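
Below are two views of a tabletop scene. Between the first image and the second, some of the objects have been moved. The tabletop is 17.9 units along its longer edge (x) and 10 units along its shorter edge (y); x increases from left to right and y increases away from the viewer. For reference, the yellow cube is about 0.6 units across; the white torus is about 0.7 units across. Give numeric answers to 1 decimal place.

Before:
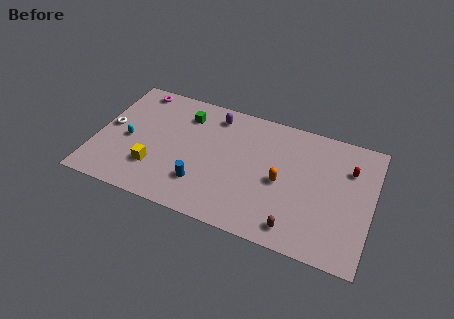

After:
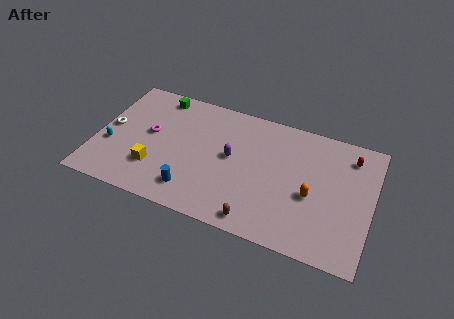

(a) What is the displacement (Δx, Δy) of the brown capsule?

(-2.4, -0.3)

The brown capsule started near (13.3, 1.4) and ended near (10.9, 1.1).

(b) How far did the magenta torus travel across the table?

3.6

From (2.1, 8.9) to (3.4, 5.5), the magenta torus covered √(1.3² + 3.4²) ≈ 3.6 units.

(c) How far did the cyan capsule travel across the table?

1.4

From (2.1, 4.5) to (1.0, 3.7), the cyan capsule covered √(1.1² + 0.8²) ≈ 1.4 units.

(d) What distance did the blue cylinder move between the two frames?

0.9

From (7.1, 2.6) to (6.6, 1.9), the blue cylinder covered √(0.5² + 0.7²) ≈ 0.9 units.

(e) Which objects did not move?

the yellow cube and the white torus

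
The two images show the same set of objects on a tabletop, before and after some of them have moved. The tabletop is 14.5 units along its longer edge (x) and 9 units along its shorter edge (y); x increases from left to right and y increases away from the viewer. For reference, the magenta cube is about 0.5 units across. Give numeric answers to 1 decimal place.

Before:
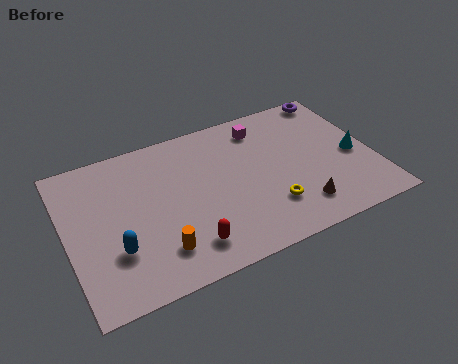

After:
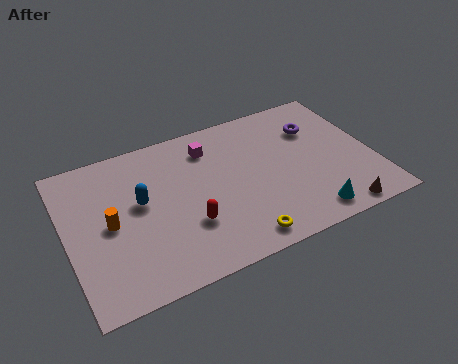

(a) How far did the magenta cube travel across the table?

2.6

The magenta cube moved from about (9.6, 7.4) to (7.0, 7.1), a distance of √(2.6² + 0.3²) ≈ 2.6.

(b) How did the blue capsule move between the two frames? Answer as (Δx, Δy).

(1.4, 2.3)

The blue capsule started near (2.1, 2.8) and ended near (3.5, 5.1).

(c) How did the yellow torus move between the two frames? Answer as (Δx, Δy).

(-1.6, -1.3)

The yellow torus started near (9.3, 2.4) and ended near (7.7, 1.1).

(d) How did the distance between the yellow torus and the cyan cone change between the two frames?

-1.3

The distance was about 4.6 in the first image and 3.3 in the second, so they moved 1.3 units closer together.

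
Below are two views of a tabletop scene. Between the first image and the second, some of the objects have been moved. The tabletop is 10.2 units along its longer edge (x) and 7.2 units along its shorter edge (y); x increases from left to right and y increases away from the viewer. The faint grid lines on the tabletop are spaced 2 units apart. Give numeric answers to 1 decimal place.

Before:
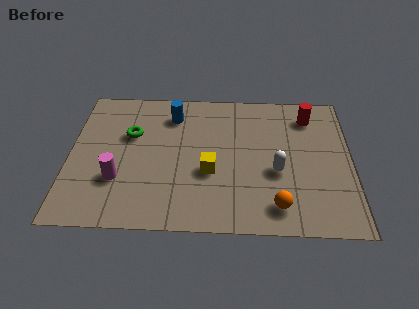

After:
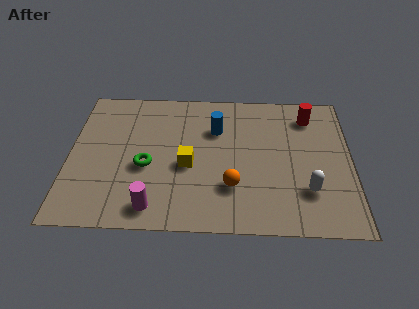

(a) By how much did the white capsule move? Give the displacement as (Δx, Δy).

(1.1, -0.9)

From the two frames, the white capsule sits at roughly (7.5, 2.9) before and (8.6, 2.0) after.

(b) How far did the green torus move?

1.7

The green torus moved from about (2.2, 4.6) to (2.8, 3.0), a distance of √(0.6² + 1.6²) ≈ 1.7.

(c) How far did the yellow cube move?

0.9

The yellow cube moved from about (5.1, 2.8) to (4.3, 3.1), a distance of √(0.8² + 0.3²) ≈ 0.9.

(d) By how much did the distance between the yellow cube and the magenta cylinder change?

-0.9

The distance was about 3.3 in the first image and 2.4 in the second, so they moved 0.9 units closer together.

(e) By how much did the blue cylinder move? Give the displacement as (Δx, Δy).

(1.6, -0.7)

The blue cylinder started near (3.7, 5.7) and ended near (5.3, 5.0).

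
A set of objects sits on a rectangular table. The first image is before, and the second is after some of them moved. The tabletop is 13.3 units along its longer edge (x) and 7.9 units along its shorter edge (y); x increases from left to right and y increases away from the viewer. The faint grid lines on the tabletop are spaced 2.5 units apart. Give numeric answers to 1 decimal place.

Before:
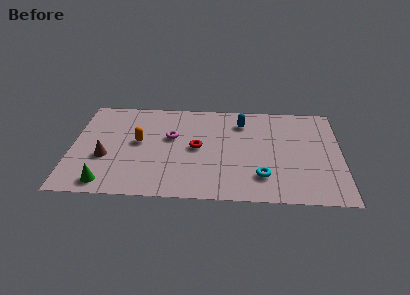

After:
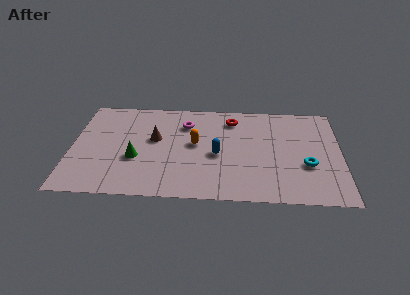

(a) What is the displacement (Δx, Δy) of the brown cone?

(2.4, 1.6)

The brown cone was at about (1.7, 3.0) and moved to about (4.1, 4.6).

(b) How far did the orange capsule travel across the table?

2.8

The orange capsule was near (3.3, 4.3) before and (6.1, 4.3) after, so it travelled √(2.8² + 0.0²) ≈ 2.8 units.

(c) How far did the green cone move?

2.4

The green cone moved from about (1.8, 1.0) to (3.2, 3.0), a distance of √(1.4² + 2.0²) ≈ 2.4.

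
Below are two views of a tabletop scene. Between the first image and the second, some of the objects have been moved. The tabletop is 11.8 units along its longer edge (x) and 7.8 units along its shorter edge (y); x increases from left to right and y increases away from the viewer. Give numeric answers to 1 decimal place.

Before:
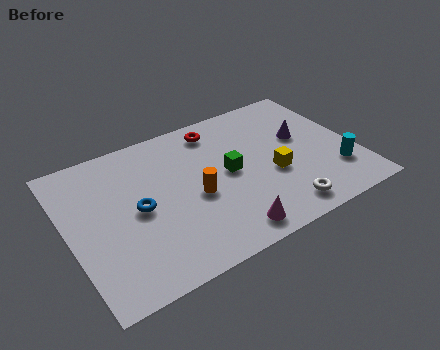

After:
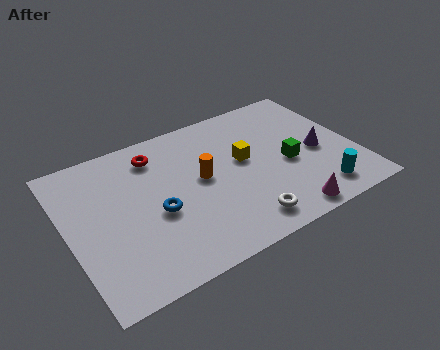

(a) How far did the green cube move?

2.5

From (6.6, 4.0) to (9.0, 3.4), the green cube covered √(2.4² + 0.6²) ≈ 2.5 units.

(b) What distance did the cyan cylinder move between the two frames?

1.2

From (10.8, 2.1) to (9.9, 1.3), the cyan cylinder covered √(0.9² + 0.8²) ≈ 1.2 units.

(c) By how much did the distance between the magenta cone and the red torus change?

+1.5

Before: roughly 5.6 units apart; after: 7.1. That's 1.5 units further apart.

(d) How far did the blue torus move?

0.9

From (2.8, 3.8) to (3.5, 3.3), the blue torus covered √(0.7² + 0.5²) ≈ 0.9 units.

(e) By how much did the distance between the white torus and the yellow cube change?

+1.3

Before: roughly 2.0 units apart; after: 3.3. That's 1.3 units further apart.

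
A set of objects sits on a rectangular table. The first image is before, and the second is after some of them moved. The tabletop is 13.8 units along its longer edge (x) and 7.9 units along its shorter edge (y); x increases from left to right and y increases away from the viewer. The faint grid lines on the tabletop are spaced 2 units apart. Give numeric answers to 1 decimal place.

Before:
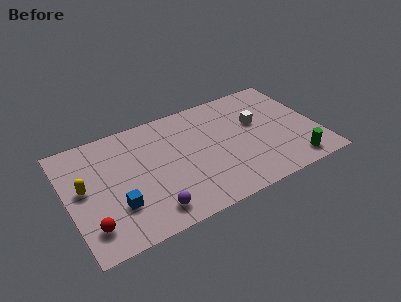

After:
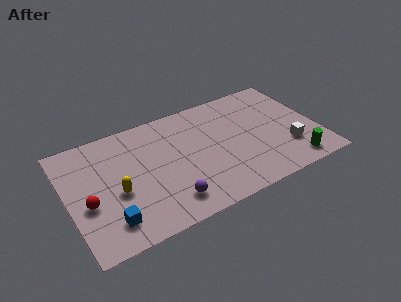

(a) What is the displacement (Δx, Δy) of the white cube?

(1.4, -2.5)

The white cube started near (10.6, 4.8) and ended near (12.0, 2.3).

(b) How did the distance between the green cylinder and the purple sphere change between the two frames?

-1.0

Before: roughly 7.9 units apart; after: 6.9. That's 1.0 units closer together.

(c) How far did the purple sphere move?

1.0

The purple sphere was near (4.2, 1.3) before and (5.2, 1.5) after, so it travelled √(1.0² + 0.2²) ≈ 1.0 units.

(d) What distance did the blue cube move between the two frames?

0.9

From (2.5, 2.4) to (2.0, 1.6), the blue cube covered √(0.5² + 0.8²) ≈ 0.9 units.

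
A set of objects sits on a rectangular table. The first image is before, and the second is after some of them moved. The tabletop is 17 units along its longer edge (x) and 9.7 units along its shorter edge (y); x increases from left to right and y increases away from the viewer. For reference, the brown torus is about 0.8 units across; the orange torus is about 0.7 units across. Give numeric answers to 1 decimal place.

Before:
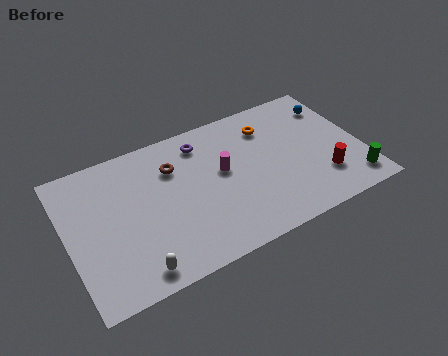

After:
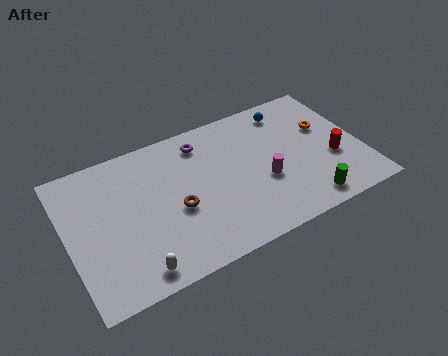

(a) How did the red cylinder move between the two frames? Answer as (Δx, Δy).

(0.8, 1.1)

The red cylinder was at about (14.5, 2.6) and moved to about (15.3, 3.7).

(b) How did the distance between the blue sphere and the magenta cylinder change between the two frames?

-2.3

The distance was about 7.2 in the first image and 4.9 in the second, so they moved 2.3 units closer together.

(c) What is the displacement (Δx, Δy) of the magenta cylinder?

(2.2, -1.7)

The magenta cylinder was at about (9.0, 5.5) and moved to about (11.2, 3.8).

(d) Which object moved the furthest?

the orange torus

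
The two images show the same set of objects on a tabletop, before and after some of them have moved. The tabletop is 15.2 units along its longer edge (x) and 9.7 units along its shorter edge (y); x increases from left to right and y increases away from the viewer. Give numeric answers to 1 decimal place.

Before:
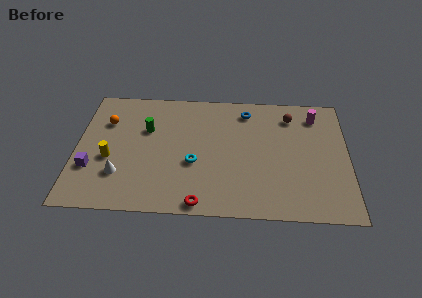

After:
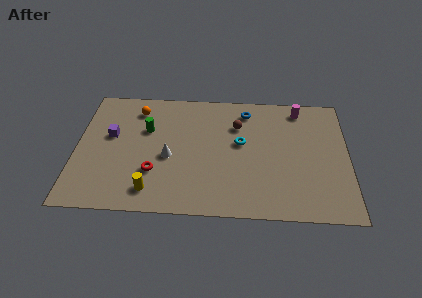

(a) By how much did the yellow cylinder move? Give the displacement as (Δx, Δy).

(2.4, -2.3)

The yellow cylinder was at about (1.9, 3.9) and moved to about (4.3, 1.6).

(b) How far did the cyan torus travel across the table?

3.1

From (6.6, 3.8) to (9.2, 5.5), the cyan torus covered √(2.6² + 1.7²) ≈ 3.1 units.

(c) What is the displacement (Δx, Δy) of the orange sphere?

(1.7, 1.1)

The orange sphere was at about (1.6, 6.8) and moved to about (3.3, 7.9).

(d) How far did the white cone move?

3.1

The white cone moved from about (2.5, 2.7) to (5.2, 4.2), a distance of √(2.7² + 1.5²) ≈ 3.1.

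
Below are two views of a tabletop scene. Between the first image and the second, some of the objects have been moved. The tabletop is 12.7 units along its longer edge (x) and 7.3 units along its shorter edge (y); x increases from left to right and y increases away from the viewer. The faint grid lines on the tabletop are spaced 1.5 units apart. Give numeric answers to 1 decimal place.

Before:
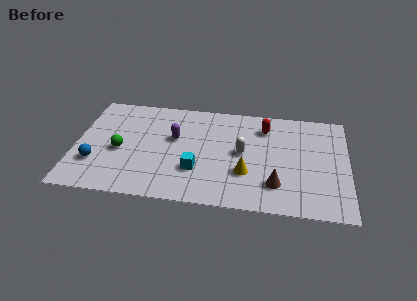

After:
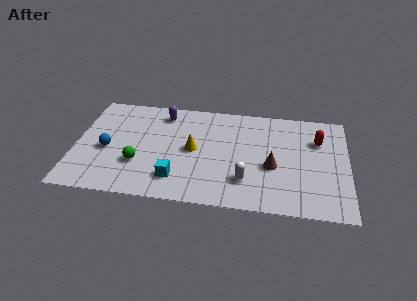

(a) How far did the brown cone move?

1.2

From (9.4, 1.8) to (9.2, 3.0), the brown cone covered √(0.2² + 1.2²) ≈ 1.2 units.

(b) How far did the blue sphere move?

1.1

The blue sphere was near (1.0, 2.2) before and (1.5, 3.2) after, so it travelled √(0.5² + 1.0²) ≈ 1.1 units.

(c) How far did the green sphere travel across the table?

1.2

The green sphere was near (2.1, 3.2) before and (3.0, 2.4) after, so it travelled √(0.9² + 0.8²) ≈ 1.2 units.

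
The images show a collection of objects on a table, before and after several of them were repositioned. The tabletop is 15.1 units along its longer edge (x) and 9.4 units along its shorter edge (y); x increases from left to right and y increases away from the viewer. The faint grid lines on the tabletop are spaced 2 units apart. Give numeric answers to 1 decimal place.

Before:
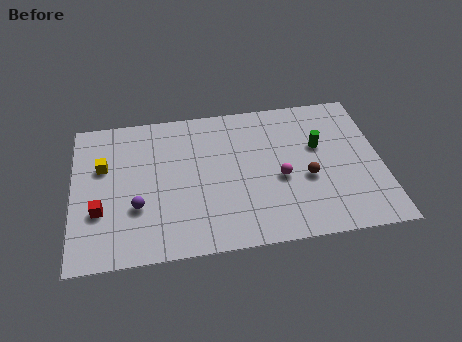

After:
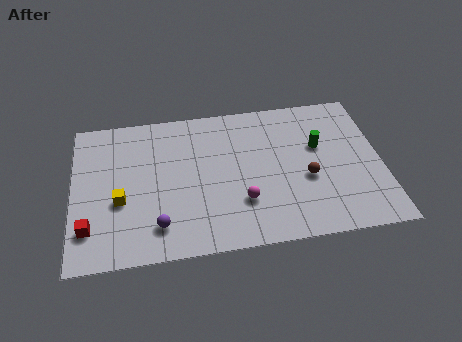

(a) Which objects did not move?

the green cylinder and the brown sphere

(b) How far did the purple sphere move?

1.6

The purple sphere was near (3.1, 3.2) before and (4.1, 1.9) after, so it travelled √(1.0² + 1.3²) ≈ 1.6 units.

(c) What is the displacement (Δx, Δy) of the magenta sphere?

(-1.9, -1.2)

The magenta sphere was at about (10.1, 4.0) and moved to about (8.2, 2.8).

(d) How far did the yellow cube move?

2.4

The yellow cube moved from about (1.5, 6.0) to (2.3, 3.7), a distance of √(0.8² + 2.3²) ≈ 2.4.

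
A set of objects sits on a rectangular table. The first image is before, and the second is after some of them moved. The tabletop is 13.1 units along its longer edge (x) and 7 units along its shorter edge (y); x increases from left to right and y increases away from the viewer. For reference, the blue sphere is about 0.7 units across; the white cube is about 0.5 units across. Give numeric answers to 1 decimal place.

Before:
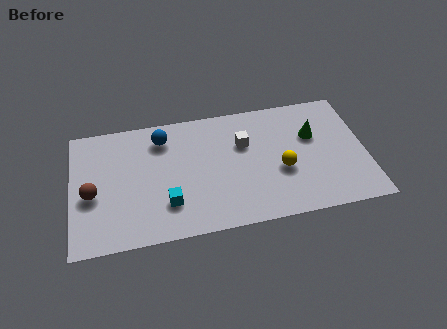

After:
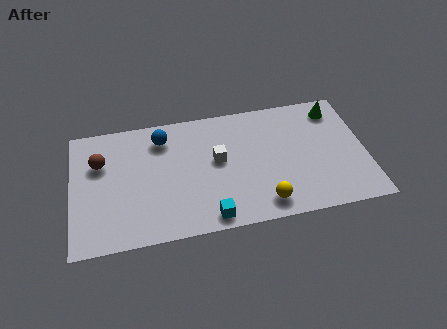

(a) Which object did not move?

the blue sphere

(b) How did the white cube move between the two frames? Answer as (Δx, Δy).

(-1.2, -0.7)

The white cube started near (7.7, 4.6) and ended near (6.5, 3.9).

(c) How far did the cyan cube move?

2.1

From (4.2, 1.9) to (6.0, 0.8), the cyan cube covered √(1.8² + 1.1²) ≈ 2.1 units.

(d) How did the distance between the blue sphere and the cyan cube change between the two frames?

+1.5

They were about 3.7 units apart before and 5.2 after — 1.5 units further apart.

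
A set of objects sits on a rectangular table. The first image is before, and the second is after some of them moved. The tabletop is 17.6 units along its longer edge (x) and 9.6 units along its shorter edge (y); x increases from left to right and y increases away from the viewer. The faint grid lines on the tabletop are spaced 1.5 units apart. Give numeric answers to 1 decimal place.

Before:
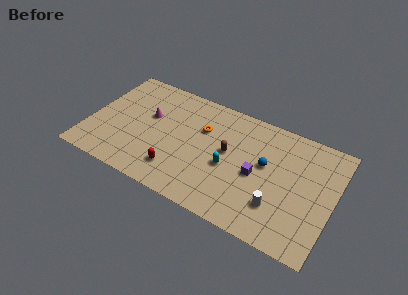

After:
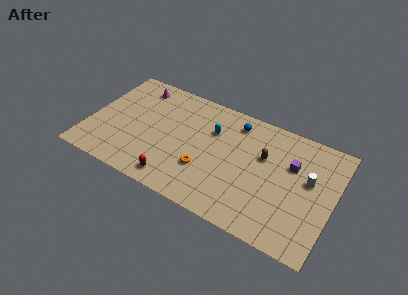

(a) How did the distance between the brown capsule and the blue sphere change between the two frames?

+0.3

Before: roughly 2.7 units apart; after: 3.0. That's 0.3 units further apart.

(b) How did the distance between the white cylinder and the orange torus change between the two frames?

+0.6

They were about 7.0 units apart before and 7.6 after — 0.6 units further apart.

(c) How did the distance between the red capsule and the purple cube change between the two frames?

+3.3

The distance was about 6.0 in the first image and 9.3 in the second, so they moved 3.3 units further apart.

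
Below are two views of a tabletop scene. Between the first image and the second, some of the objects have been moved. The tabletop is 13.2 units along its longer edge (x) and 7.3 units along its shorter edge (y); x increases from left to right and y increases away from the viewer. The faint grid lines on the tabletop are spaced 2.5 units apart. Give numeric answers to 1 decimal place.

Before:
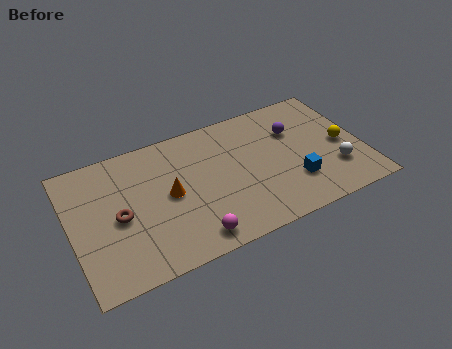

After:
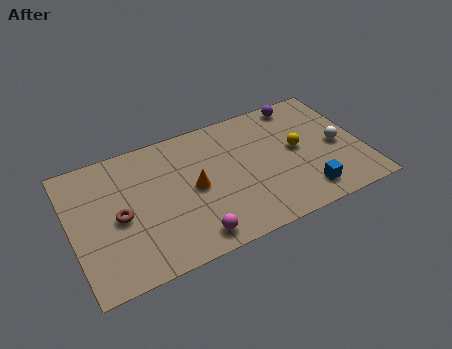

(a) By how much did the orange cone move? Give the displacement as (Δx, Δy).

(1.1, -0.1)

The orange cone was at about (4.4, 3.7) and moved to about (5.5, 3.6).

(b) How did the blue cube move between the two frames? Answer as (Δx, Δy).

(0.4, -0.8)

The blue cube started near (9.9, 2.1) and ended near (10.3, 1.3).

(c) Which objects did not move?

the brown torus and the magenta sphere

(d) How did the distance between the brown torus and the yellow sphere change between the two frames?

-2.0

Before: roughly 10.2 units apart; after: 8.2. That's 2.0 units closer together.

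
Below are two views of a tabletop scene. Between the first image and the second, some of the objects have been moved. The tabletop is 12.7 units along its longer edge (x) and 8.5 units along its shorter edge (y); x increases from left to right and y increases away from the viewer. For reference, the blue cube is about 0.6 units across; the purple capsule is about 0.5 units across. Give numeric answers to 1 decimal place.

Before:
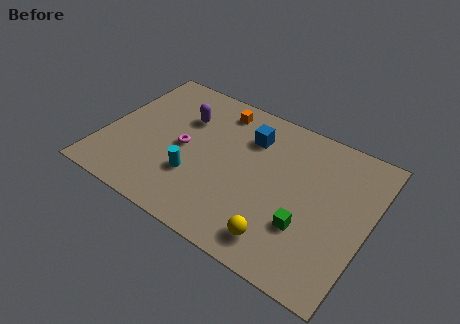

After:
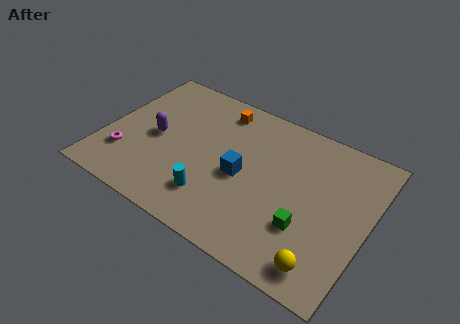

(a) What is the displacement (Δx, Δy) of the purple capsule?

(-1.1, -1.8)

From the two frames, the purple capsule sits at roughly (3.5, 5.9) before and (2.4, 4.1) after.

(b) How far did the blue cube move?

2.4

The blue cube moved from about (6.7, 6.3) to (6.7, 3.9), a distance of √(0.0² + 2.4²) ≈ 2.4.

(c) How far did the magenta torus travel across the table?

3.2

The magenta torus moved from about (3.8, 4.1) to (1.2, 2.3), a distance of √(2.6² + 1.8²) ≈ 3.2.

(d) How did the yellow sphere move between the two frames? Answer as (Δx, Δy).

(2.1, -0.2)

The yellow sphere started near (9.0, 1.4) and ended near (11.1, 1.2).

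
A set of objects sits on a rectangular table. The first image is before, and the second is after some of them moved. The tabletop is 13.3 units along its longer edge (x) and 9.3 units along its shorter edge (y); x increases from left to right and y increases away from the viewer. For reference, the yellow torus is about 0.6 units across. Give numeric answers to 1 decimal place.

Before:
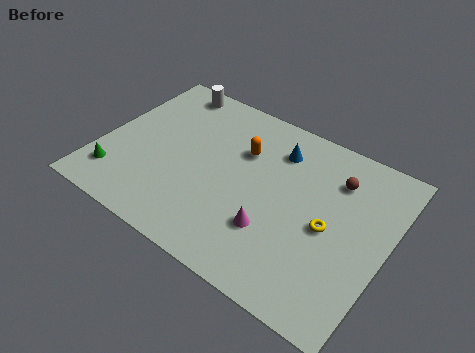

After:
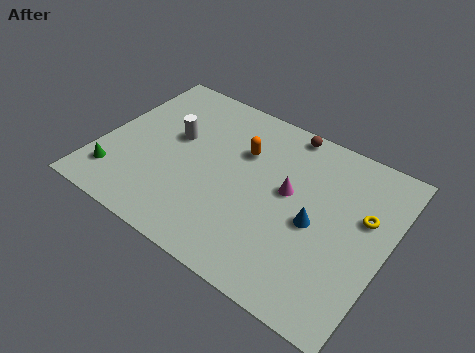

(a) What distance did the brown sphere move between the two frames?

3.0

From (10.6, 7.0) to (8.0, 8.5), the brown sphere covered √(2.6² + 1.5²) ≈ 3.0 units.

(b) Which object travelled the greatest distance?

the blue cone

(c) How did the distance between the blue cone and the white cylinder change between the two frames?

+1.4

The distance was about 5.6 in the first image and 7.0 in the second, so they moved 1.4 units further apart.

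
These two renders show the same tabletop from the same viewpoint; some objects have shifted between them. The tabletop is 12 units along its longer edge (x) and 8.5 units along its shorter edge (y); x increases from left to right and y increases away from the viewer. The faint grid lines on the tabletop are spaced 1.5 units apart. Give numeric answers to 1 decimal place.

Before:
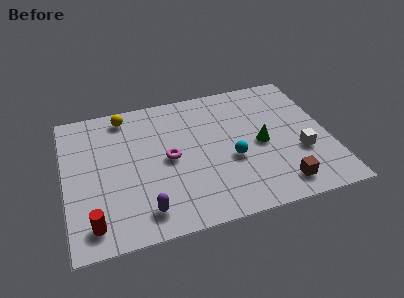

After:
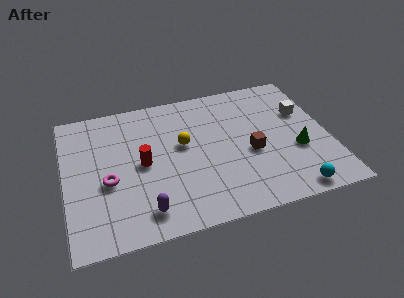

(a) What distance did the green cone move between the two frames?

1.8

From (8.9, 4.0) to (10.5, 3.2), the green cone covered √(1.6² + 0.8²) ≈ 1.8 units.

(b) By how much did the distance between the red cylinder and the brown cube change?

-3.5

They were about 8.4 units apart before and 4.9 after — 3.5 units closer together.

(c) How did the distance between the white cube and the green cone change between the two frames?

+0.4

They were about 2.0 units apart before and 2.4 after — 0.4 units further apart.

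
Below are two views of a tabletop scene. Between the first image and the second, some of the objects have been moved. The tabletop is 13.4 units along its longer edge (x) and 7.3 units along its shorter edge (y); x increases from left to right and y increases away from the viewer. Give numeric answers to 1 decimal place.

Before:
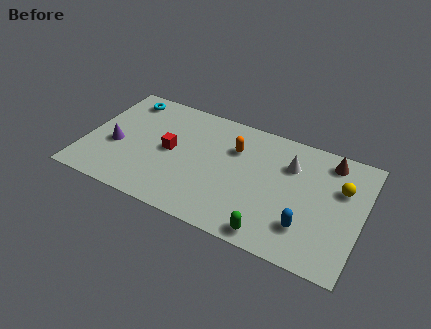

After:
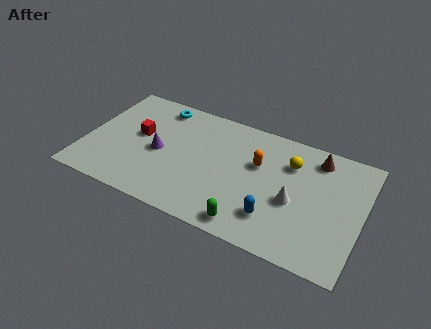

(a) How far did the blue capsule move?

1.5

The blue capsule was near (10.9, 1.9) before and (9.4, 1.8) after, so it travelled √(1.5² + 0.1²) ≈ 1.5 units.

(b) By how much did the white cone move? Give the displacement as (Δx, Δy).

(0.4, -2.1)

The white cone started near (9.8, 5.2) and ended near (10.2, 3.1).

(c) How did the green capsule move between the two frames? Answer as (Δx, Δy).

(-1.1, 0.1)

The green capsule was at about (9.4, 0.8) and moved to about (8.3, 0.9).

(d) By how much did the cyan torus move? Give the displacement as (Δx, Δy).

(1.7, 0.1)

The cyan torus was at about (1.5, 6.2) and moved to about (3.2, 6.3).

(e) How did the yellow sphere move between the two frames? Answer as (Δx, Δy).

(-2.5, 0.5)

From the two frames, the yellow sphere sits at roughly (12.3, 4.8) before and (9.8, 5.3) after.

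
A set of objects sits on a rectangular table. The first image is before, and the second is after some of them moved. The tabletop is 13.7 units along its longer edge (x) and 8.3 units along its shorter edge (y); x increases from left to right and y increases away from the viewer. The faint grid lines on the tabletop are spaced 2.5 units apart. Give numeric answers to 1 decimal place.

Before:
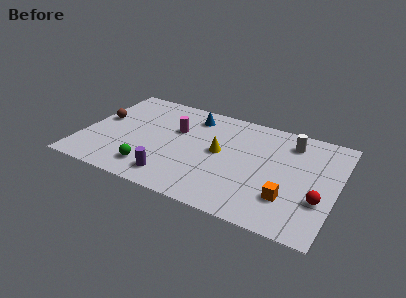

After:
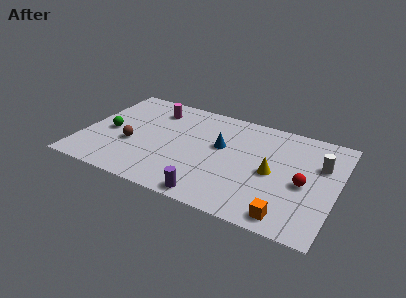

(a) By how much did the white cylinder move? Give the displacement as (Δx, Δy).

(1.7, -1.2)

From the two frames, the white cylinder sits at roughly (11.0, 6.7) before and (12.7, 5.5) after.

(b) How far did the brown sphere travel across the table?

2.4

The brown sphere moved from about (0.8, 4.7) to (2.7, 3.2), a distance of √(1.9² + 1.5²) ≈ 2.4.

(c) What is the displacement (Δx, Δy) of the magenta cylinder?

(-1.4, 1.3)

The magenta cylinder was at about (4.9, 5.3) and moved to about (3.5, 6.6).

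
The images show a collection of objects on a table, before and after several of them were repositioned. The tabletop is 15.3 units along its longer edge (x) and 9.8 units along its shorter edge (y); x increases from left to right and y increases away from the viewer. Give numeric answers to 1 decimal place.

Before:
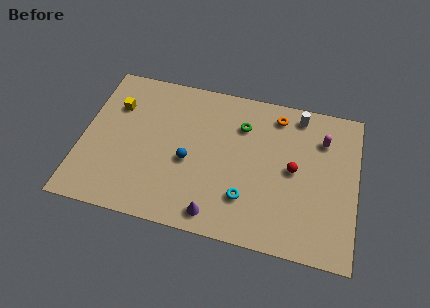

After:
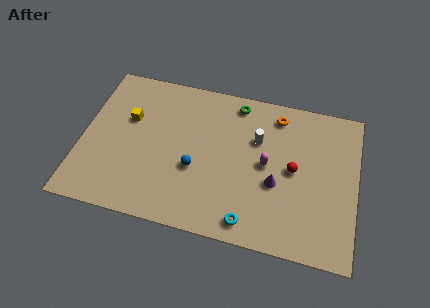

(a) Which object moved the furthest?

the purple cone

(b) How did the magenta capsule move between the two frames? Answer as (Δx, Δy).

(-3.0, -2.3)

The magenta capsule started near (13.3, 7.3) and ended near (10.3, 5.0).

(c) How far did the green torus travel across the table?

1.5

From (8.8, 7.2) to (8.4, 8.6), the green torus covered √(0.4² + 1.4²) ≈ 1.5 units.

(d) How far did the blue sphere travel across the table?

0.6

The blue sphere was near (6.0, 4.2) before and (6.4, 3.8) after, so it travelled √(0.4² + 0.4²) ≈ 0.6 units.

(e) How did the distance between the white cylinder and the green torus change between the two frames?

-0.9

Before: roughly 3.4 units apart; after: 2.5. That's 0.9 units closer together.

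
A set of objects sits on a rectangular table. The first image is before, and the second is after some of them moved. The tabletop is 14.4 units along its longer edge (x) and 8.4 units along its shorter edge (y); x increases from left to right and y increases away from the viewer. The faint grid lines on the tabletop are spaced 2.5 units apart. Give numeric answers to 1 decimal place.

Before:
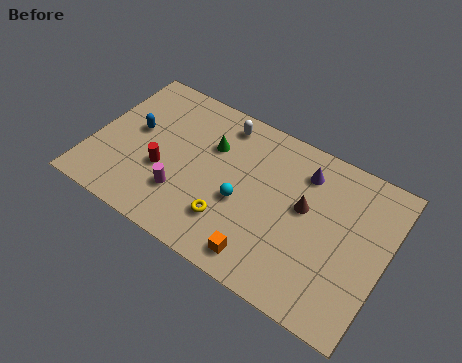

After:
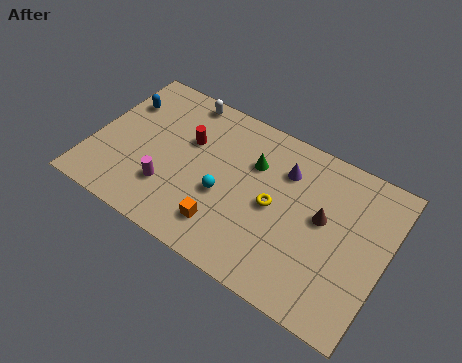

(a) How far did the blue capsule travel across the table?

1.6

From (1.9, 4.7) to (1.0, 6.0), the blue capsule covered √(0.9² + 1.3²) ≈ 1.6 units.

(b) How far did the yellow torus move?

2.7

The yellow torus moved from about (7.1, 2.2) to (9.0, 4.1), a distance of √(1.9² + 1.9²) ≈ 2.7.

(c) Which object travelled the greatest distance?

the yellow torus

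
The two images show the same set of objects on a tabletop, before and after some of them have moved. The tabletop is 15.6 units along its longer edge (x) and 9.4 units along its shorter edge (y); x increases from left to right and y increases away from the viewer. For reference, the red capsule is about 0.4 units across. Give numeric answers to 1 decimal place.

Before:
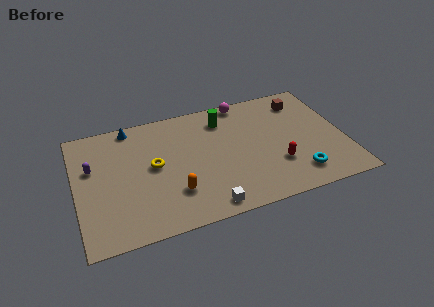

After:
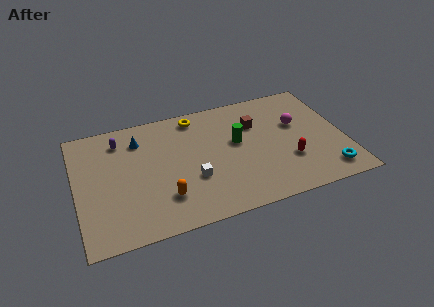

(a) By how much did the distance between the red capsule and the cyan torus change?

+1.0

The distance was about 1.6 in the first image and 2.6 in the second, so they moved 1.0 units further apart.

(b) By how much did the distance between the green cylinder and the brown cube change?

-3.1

The distance was about 4.7 in the first image and 1.6 in the second, so they moved 3.1 units closer together.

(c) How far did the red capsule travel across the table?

0.7

The red capsule moved from about (11.5, 2.9) to (12.2, 3.0), a distance of √(0.7² + 0.1²) ≈ 0.7.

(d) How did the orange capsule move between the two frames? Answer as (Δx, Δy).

(-0.6, -0.2)

From the two frames, the orange capsule sits at roughly (5.5, 2.6) before and (4.9, 2.4) after.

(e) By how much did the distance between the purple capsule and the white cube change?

-2.1

The distance was about 7.9 in the first image and 5.8 in the second, so they moved 2.1 units closer together.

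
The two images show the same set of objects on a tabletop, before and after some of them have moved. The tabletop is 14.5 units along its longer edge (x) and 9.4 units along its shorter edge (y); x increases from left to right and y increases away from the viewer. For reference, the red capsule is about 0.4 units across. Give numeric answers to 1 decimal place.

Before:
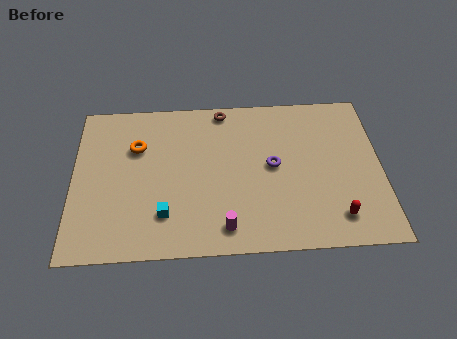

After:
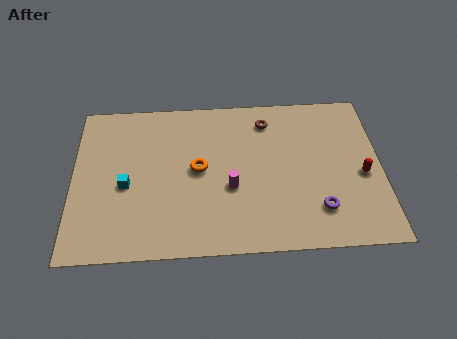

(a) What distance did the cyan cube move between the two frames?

2.5

The cyan cube moved from about (4.3, 2.3) to (2.5, 4.1), a distance of √(1.8² + 1.8²) ≈ 2.5.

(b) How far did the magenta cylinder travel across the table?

2.3

From (7.1, 1.4) to (7.4, 3.7), the magenta cylinder covered √(0.3² + 2.3²) ≈ 2.3 units.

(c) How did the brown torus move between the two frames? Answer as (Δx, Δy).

(2.1, -0.8)

The brown torus started near (7.1, 8.5) and ended near (9.2, 7.7).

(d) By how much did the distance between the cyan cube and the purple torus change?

+3.5

Before: roughly 5.7 units apart; after: 9.2. That's 3.5 units further apart.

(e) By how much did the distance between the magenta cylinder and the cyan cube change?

+2.0

The distance was about 2.9 in the first image and 4.9 in the second, so they moved 2.0 units further apart.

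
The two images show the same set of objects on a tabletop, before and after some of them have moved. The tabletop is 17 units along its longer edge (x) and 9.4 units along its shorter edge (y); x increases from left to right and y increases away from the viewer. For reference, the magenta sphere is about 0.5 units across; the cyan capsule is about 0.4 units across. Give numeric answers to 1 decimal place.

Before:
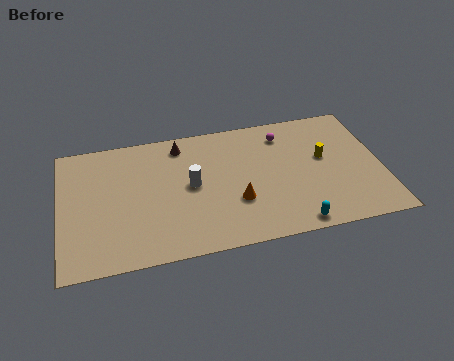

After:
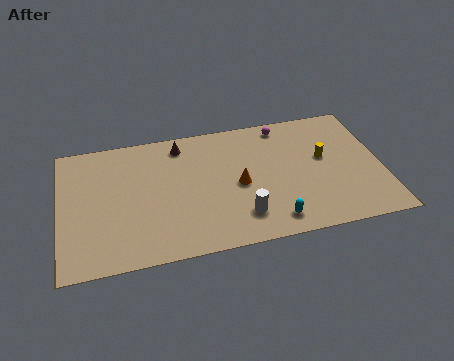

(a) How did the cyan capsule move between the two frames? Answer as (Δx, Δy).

(-1.1, 0.5)

The cyan capsule was at about (12.1, 0.9) and moved to about (11.0, 1.4).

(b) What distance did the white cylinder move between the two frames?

3.8

From (6.9, 4.9) to (9.4, 2.1), the white cylinder covered √(2.5² + 2.8²) ≈ 3.8 units.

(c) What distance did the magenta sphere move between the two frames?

0.7

From (12.0, 7.6) to (12.0, 8.3), the magenta sphere covered √(0.0² + 0.7²) ≈ 0.7 units.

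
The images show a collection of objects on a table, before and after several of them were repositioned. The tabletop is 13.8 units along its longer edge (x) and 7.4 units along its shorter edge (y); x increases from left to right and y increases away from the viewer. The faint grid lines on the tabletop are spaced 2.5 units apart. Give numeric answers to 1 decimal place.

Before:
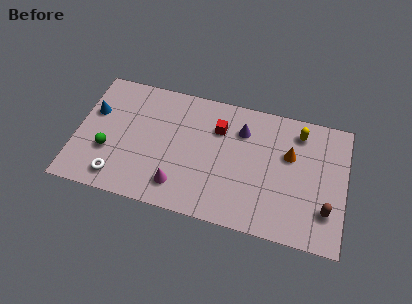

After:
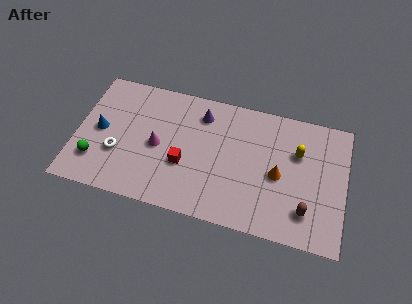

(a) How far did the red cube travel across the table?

3.0

The red cube moved from about (7.2, 5.3) to (5.6, 2.8), a distance of √(1.6² + 2.5²) ≈ 3.0.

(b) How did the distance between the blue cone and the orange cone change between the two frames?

-0.9

They were about 10.1 units apart before and 9.2 after — 0.9 units closer together.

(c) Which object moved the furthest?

the red cube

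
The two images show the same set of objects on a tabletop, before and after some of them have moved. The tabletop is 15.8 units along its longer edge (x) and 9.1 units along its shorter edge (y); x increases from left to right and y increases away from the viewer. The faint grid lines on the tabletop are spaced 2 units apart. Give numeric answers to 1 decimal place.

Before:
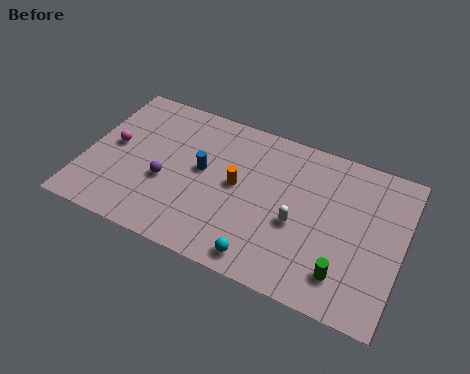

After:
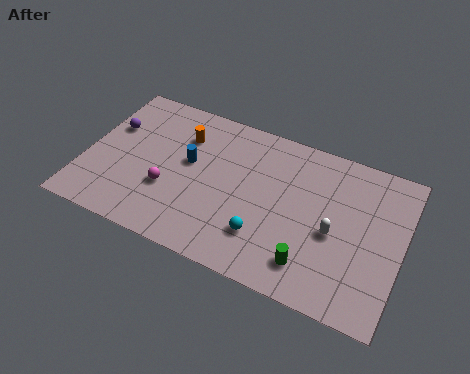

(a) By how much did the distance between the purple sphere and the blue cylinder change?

+2.0

They were about 2.2 units apart before and 4.2 after — 2.0 units further apart.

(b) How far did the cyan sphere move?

1.3

From (9.3, 1.1) to (9.2, 2.4), the cyan sphere covered √(0.1² + 1.3²) ≈ 1.3 units.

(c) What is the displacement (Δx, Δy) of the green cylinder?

(-1.6, -0.1)

The green cylinder started near (13.2, 1.9) and ended near (11.6, 1.8).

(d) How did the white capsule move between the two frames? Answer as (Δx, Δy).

(1.8, 0.2)

From the two frames, the white capsule sits at roughly (10.7, 3.8) before and (12.5, 4.0) after.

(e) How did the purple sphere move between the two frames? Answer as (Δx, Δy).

(-3.1, 2.3)

From the two frames, the purple sphere sits at roughly (4.1, 3.6) before and (1.0, 5.9) after.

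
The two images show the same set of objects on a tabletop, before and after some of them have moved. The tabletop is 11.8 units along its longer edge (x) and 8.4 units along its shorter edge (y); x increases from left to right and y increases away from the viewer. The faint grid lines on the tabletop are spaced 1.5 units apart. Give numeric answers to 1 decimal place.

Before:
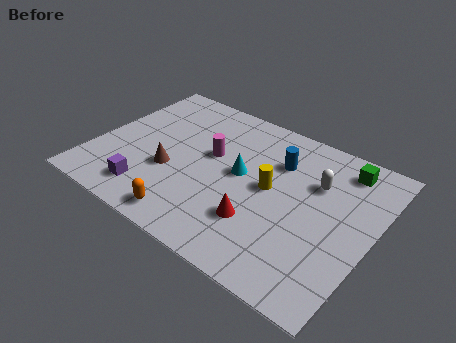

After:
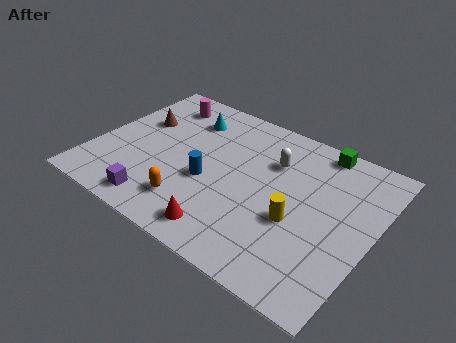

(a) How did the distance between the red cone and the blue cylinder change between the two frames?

-1.1

They were about 3.6 units apart before and 2.5 after — 1.1 units closer together.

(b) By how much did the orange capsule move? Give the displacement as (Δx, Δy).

(-0.1, 0.8)

From the two frames, the orange capsule sits at roughly (4.7, 1.0) before and (4.6, 1.8) after.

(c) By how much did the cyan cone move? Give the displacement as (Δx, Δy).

(-2.8, 2.0)

From the two frames, the cyan cone sits at roughly (6.2, 4.5) before and (3.4, 6.5) after.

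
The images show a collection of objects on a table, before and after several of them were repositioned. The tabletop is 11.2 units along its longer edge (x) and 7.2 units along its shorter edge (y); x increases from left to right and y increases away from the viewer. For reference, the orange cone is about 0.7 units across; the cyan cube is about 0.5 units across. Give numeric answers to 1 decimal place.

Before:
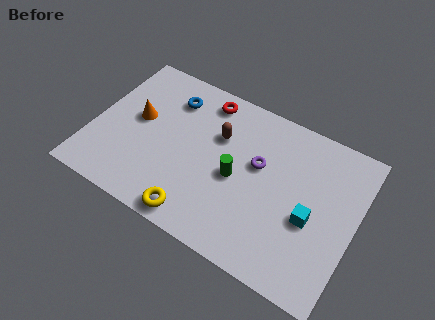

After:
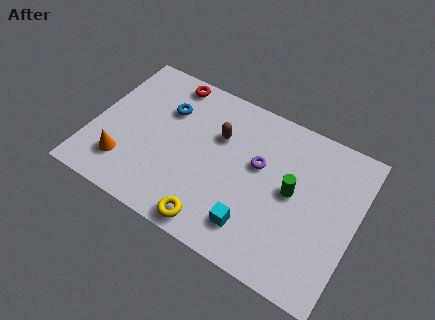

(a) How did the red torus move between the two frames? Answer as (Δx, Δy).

(-1.6, 0.2)

The red torus started near (4.4, 6.2) and ended near (2.8, 6.4).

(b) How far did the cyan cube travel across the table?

2.7

The cyan cube was near (9.4, 3.0) before and (7.2, 1.5) after, so it travelled √(2.2² + 1.5²) ≈ 2.7 units.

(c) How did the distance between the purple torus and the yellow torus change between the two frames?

-0.3

The distance was about 4.1 in the first image and 3.8 in the second, so they moved 0.3 units closer together.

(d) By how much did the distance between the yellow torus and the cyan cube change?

-3.3

The distance was about 5.0 in the first image and 1.7 in the second, so they moved 3.3 units closer together.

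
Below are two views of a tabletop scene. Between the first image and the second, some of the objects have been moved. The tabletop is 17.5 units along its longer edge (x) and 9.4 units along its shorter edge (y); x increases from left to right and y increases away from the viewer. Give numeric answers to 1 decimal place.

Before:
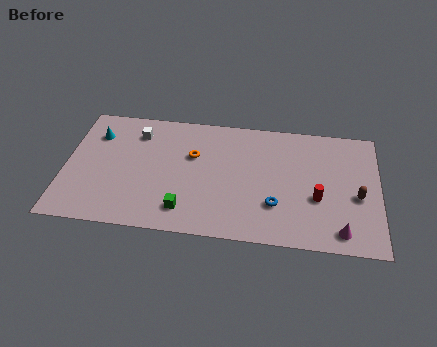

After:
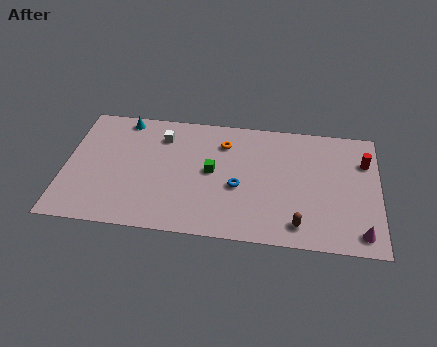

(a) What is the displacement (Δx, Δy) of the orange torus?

(1.7, 1.2)

The orange torus started near (7.1, 6.0) and ended near (8.8, 7.2).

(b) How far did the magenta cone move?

1.1

The magenta cone moved from about (15.4, 1.3) to (16.5, 1.3), a distance of √(1.1² + 0.0²) ≈ 1.1.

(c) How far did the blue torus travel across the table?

2.4

The blue torus was near (11.8, 2.8) before and (9.7, 3.9) after, so it travelled √(2.1² + 1.1²) ≈ 2.4 units.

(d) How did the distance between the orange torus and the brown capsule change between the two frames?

-2.3

Before: roughly 9.4 units apart; after: 7.1. That's 2.3 units closer together.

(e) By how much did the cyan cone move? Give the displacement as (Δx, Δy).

(1.5, 1.4)

The cyan cone started near (1.6, 7.0) and ended near (3.1, 8.4).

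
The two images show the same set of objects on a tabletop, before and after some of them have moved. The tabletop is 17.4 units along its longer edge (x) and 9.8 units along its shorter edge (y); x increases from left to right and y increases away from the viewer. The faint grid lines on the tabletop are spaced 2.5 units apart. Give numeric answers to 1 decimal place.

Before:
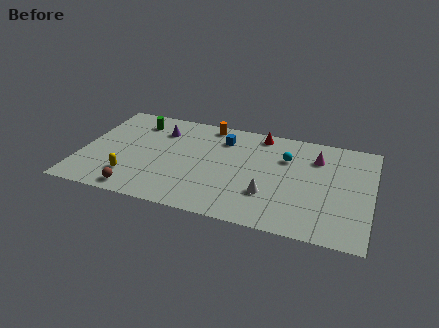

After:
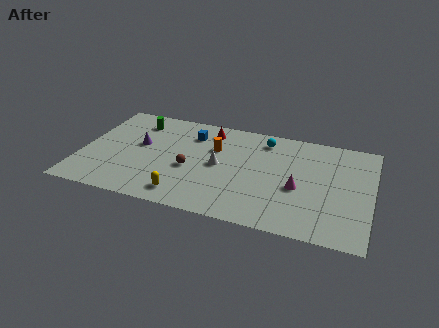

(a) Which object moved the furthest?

the brown sphere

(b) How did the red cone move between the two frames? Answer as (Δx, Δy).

(-3.1, -0.5)

The red cone started near (10.5, 8.7) and ended near (7.4, 8.2).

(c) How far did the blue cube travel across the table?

1.9

From (8.3, 7.6) to (6.4, 7.5), the blue cube covered √(1.9² + 0.1²) ≈ 1.9 units.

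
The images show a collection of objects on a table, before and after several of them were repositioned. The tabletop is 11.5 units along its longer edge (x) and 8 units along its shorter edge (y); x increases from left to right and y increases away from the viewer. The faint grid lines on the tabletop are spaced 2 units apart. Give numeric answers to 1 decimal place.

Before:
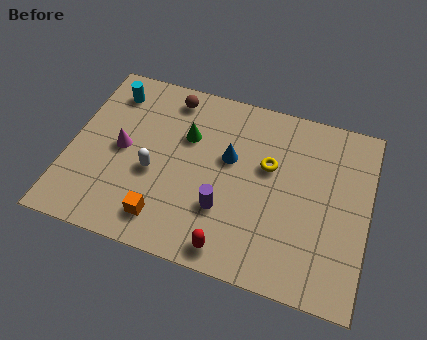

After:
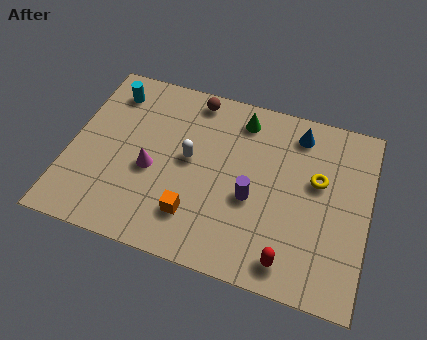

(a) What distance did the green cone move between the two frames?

2.4

From (4.4, 5.3) to (6.4, 6.7), the green cone covered √(2.0² + 1.4²) ≈ 2.4 units.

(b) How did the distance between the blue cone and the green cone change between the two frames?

+0.4

The distance was about 1.8 in the first image and 2.2 in the second, so they moved 0.4 units further apart.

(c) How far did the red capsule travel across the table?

2.2

From (6.5, 0.9) to (8.7, 1.1), the red capsule covered √(2.2² + 0.2²) ≈ 2.2 units.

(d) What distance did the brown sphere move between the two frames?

0.9

The brown sphere was near (3.6, 6.9) before and (4.5, 7.1) after, so it travelled √(0.9² + 0.2²) ≈ 0.9 units.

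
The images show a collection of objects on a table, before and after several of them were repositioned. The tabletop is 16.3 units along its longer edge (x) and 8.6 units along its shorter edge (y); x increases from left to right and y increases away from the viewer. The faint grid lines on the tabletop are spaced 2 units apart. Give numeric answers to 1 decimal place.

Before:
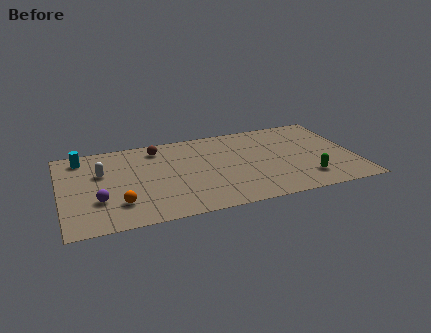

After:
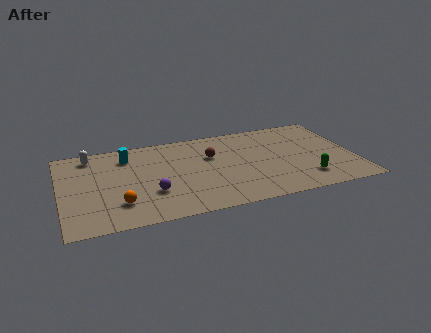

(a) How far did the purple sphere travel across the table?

2.9

From (2.0, 2.8) to (4.9, 2.8), the purple sphere covered √(2.9² + 0.0²) ≈ 2.9 units.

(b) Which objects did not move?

the green capsule and the orange sphere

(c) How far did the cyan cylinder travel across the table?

2.5

From (1.3, 7.3) to (3.8, 6.8), the cyan cylinder covered √(2.5² + 0.5²) ≈ 2.5 units.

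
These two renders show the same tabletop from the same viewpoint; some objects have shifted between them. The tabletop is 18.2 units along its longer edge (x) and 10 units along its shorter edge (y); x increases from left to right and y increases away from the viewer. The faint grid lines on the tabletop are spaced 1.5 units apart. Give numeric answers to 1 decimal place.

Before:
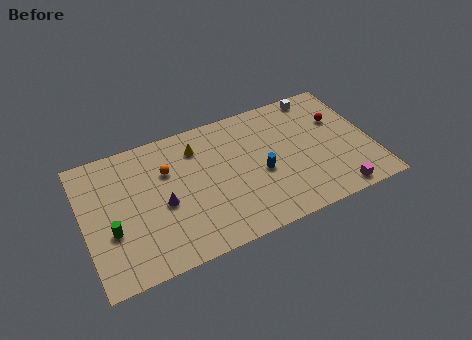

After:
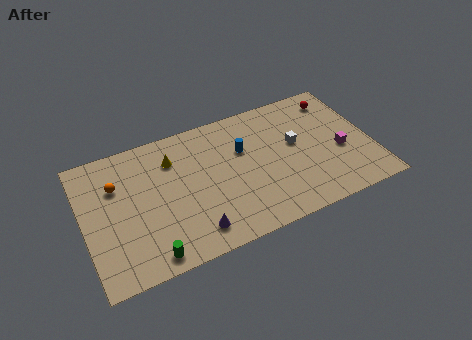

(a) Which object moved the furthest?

the white cube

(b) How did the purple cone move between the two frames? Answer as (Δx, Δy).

(1.6, -2.7)

The purple cone was at about (4.9, 4.4) and moved to about (6.5, 1.7).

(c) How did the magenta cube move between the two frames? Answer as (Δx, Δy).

(0.7, 3.1)

The magenta cube was at about (15.5, 1.0) and moved to about (16.2, 4.1).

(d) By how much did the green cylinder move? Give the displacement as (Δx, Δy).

(2.1, -2.6)

From the two frames, the green cylinder sits at roughly (1.6, 3.7) before and (3.7, 1.1) after.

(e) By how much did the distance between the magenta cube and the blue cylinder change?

+1.0

Before: roughly 5.5 units apart; after: 6.5. That's 1.0 units further apart.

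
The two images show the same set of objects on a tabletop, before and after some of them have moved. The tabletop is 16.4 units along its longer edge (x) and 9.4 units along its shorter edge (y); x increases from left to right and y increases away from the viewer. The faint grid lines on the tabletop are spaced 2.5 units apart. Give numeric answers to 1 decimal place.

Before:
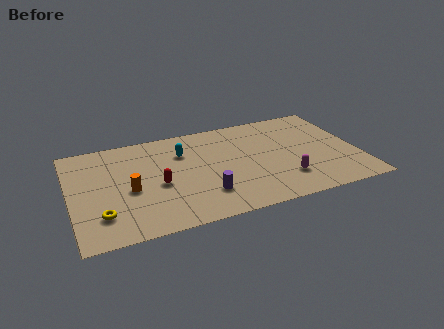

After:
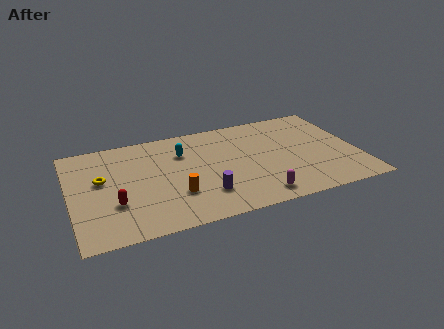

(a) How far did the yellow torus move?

3.2

From (1.6, 2.3) to (1.8, 5.5), the yellow torus covered √(0.2² + 3.2²) ≈ 3.2 units.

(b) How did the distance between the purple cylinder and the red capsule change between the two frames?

+2.0

Before: roughly 3.0 units apart; after: 5.0. That's 2.0 units further apart.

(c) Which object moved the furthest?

the yellow torus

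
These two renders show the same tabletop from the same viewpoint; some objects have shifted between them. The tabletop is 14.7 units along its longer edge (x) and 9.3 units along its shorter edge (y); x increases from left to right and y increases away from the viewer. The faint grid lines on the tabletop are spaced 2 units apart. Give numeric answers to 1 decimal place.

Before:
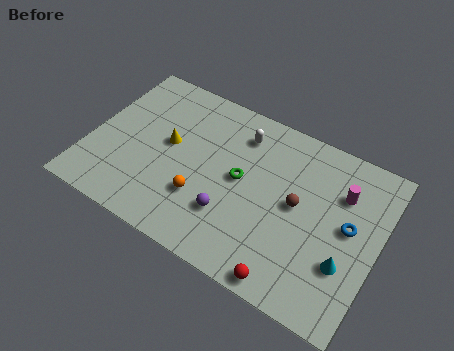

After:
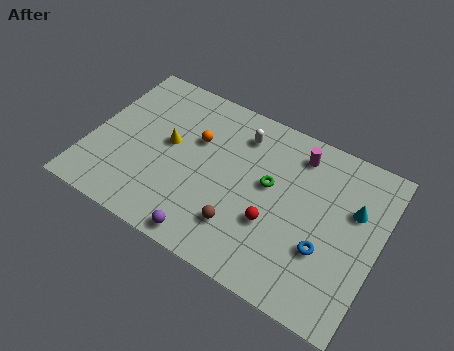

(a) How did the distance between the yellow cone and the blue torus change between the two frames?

-0.8

Before: roughly 9.3 units apart; after: 8.5. That's 0.8 units closer together.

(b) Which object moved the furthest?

the brown sphere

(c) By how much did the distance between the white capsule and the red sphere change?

-2.8

Before: roughly 7.5 units apart; after: 4.7. That's 2.8 units closer together.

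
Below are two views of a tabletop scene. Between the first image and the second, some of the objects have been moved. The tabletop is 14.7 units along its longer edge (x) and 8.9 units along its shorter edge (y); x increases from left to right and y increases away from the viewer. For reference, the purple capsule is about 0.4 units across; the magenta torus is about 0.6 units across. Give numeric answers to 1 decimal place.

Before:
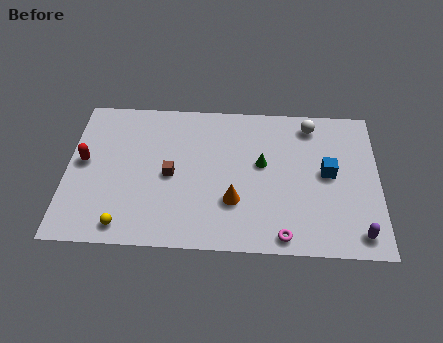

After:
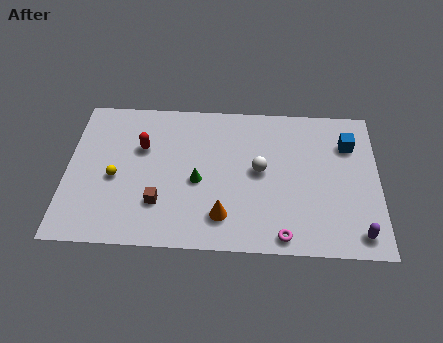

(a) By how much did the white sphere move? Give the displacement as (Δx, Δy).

(-2.4, -2.9)

The white sphere started near (11.5, 7.6) and ended near (9.1, 4.7).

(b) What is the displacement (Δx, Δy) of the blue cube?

(1.0, 1.8)

The blue cube was at about (12.3, 4.7) and moved to about (13.3, 6.5).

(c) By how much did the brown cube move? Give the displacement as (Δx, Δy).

(-0.5, -1.7)

The brown cube was at about (4.9, 4.2) and moved to about (4.4, 2.5).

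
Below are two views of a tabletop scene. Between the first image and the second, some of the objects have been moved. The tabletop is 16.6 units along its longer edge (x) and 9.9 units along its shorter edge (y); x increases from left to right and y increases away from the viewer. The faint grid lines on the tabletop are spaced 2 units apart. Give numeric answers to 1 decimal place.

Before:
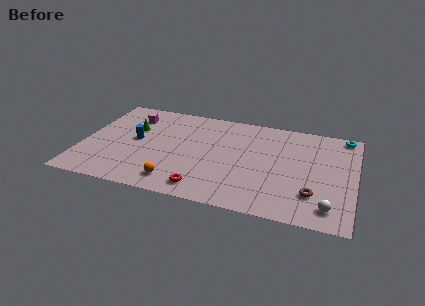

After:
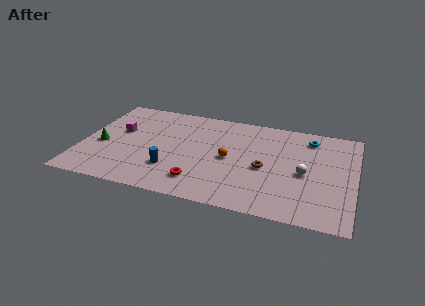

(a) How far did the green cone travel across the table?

2.8

From (2.9, 6.4) to (1.2, 4.2), the green cone covered √(1.7² + 2.2²) ≈ 2.8 units.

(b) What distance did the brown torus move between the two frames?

3.5

The brown torus moved from about (14.2, 2.6) to (11.2, 4.4), a distance of √(3.0² + 1.8²) ≈ 3.5.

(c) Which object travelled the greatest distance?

the orange sphere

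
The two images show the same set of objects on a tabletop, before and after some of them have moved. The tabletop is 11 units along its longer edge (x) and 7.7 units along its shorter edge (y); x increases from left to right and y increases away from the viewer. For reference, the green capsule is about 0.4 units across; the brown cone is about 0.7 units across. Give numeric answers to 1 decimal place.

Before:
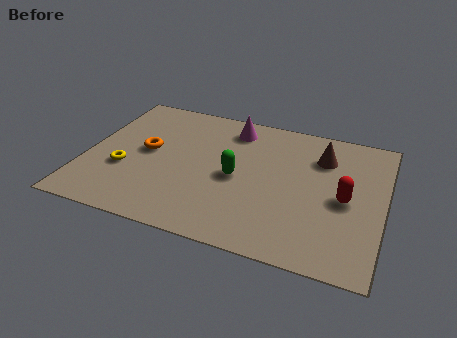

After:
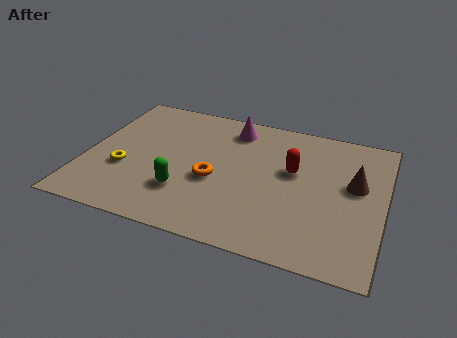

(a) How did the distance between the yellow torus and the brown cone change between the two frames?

+0.9

They were about 7.7 units apart before and 8.6 after — 0.9 units further apart.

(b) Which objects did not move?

the magenta cone and the yellow torus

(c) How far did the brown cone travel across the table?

1.8

The brown cone was near (8.6, 5.7) before and (9.9, 4.5) after, so it travelled √(1.3² + 1.2²) ≈ 1.8 units.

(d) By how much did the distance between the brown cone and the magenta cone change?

+1.6

Before: roughly 3.5 units apart; after: 5.1. That's 1.6 units further apart.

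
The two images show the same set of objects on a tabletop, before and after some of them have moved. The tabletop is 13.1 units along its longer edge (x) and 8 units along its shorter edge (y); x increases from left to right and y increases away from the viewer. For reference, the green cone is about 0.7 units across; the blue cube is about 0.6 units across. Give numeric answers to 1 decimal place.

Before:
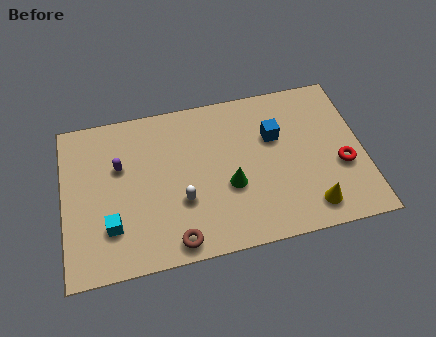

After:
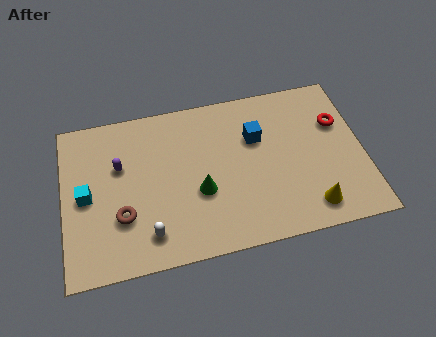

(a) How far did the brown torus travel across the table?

2.8

The brown torus was near (4.7, 0.9) before and (2.5, 2.6) after, so it travelled √(2.2² + 1.7²) ≈ 2.8 units.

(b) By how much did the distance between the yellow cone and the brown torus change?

+2.3

They were about 5.9 units apart before and 8.2 after — 2.3 units further apart.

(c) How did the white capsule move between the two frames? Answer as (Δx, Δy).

(-1.5, -1.3)

The white capsule started near (5.1, 2.8) and ended near (3.6, 1.5).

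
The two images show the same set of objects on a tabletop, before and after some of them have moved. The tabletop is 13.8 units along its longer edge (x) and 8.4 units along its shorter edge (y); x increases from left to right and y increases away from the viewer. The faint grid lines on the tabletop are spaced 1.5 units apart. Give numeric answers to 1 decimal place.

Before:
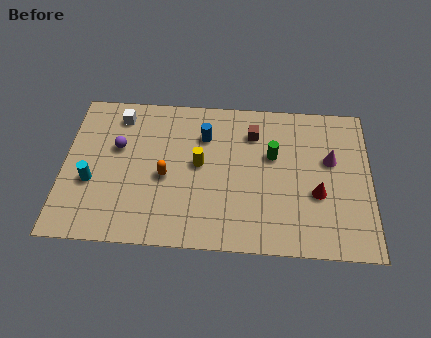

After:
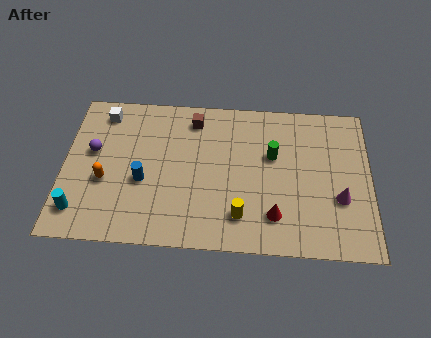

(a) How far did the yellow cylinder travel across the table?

3.3

The yellow cylinder moved from about (6.1, 4.5) to (8.0, 1.8), a distance of √(1.9² + 2.7²) ≈ 3.3.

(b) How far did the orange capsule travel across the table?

2.7

The orange capsule moved from about (4.6, 3.7) to (1.9, 3.3), a distance of √(2.7² + 0.4²) ≈ 2.7.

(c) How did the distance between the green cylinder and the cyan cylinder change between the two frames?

+1.0

The distance was about 8.3 in the first image and 9.3 in the second, so they moved 1.0 units further apart.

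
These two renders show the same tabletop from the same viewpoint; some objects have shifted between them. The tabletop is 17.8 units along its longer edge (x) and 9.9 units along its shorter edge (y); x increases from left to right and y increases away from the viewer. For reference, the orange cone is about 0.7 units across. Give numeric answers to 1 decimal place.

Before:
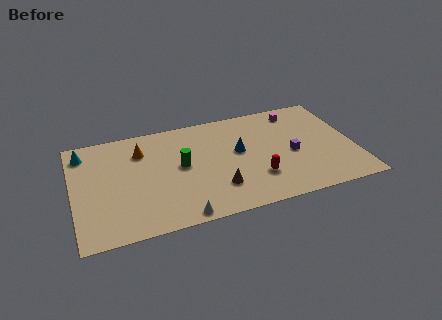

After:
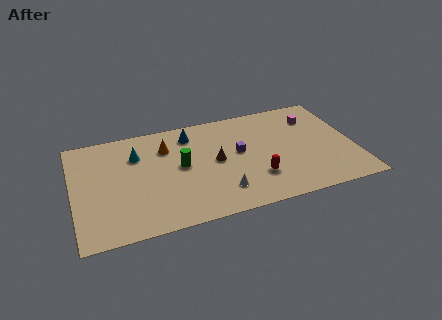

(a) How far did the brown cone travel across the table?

2.5

The brown cone moved from about (8.9, 2.6) to (9.0, 5.1), a distance of √(0.1² + 2.5²) ≈ 2.5.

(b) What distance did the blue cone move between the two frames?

3.8

From (10.5, 5.6) to (7.6, 8.1), the blue cone covered √(2.9² + 2.5²) ≈ 3.8 units.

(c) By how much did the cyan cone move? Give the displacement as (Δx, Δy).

(3.3, -1.1)

The cyan cone was at about (0.8, 8.2) and moved to about (4.1, 7.1).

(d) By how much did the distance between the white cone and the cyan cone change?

-2.3

They were about 9.3 units apart before and 7.0 after — 2.3 units closer together.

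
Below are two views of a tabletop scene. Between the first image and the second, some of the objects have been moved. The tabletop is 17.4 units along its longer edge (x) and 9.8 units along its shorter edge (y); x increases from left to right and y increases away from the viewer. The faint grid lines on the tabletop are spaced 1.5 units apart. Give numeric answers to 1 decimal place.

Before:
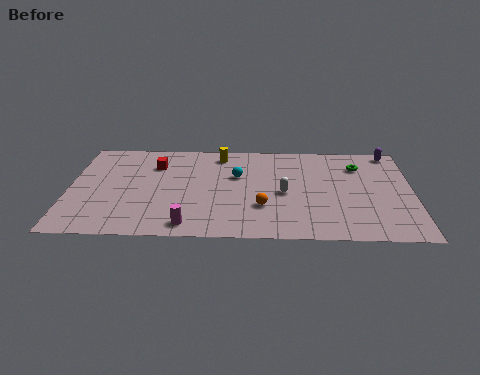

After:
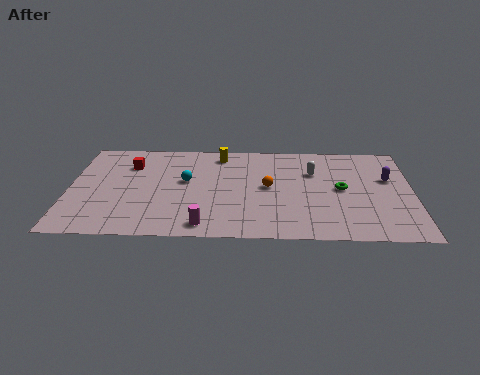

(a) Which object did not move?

the yellow cylinder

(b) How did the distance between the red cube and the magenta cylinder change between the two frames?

+0.9

Before: roughly 6.3 units apart; after: 7.2. That's 0.9 units further apart.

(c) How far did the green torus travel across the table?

2.6

The green torus moved from about (14.7, 7.4) to (13.8, 5.0), a distance of √(0.9² + 2.4²) ≈ 2.6.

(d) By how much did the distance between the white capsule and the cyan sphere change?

+3.7

They were about 2.9 units apart before and 6.6 after — 3.7 units further apart.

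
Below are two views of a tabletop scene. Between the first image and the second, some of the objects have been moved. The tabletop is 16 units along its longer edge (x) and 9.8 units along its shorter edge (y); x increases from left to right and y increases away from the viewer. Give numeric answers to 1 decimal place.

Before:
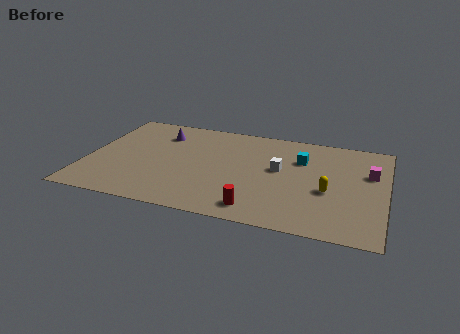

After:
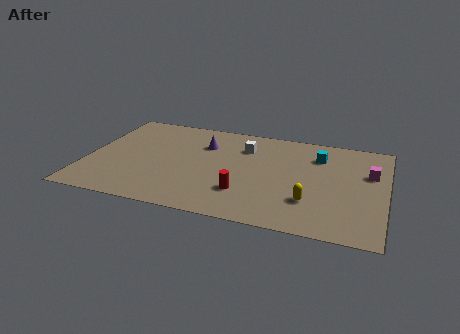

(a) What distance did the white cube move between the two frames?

2.7

The white cube moved from about (10.3, 5.5) to (8.3, 7.3), a distance of √(2.0² + 1.8²) ≈ 2.7.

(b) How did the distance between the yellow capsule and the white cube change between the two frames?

+2.8

They were about 3.1 units apart before and 5.9 after — 2.8 units further apart.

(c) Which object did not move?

the magenta cube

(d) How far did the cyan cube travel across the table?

1.1

The cyan cube moved from about (11.4, 6.8) to (12.3, 7.4), a distance of √(0.9² + 0.6²) ≈ 1.1.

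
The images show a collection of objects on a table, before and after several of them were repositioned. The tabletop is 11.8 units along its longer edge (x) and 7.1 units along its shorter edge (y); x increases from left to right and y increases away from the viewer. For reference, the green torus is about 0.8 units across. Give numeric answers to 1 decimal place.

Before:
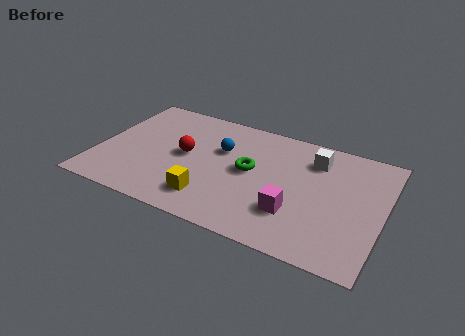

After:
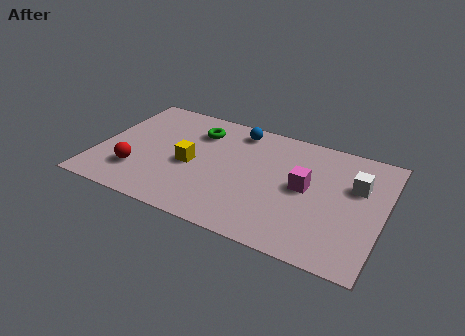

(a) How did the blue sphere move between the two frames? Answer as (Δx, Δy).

(0.5, 1.5)

The blue sphere was at about (5.0, 4.6) and moved to about (5.5, 6.1).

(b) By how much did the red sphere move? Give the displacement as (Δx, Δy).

(-1.8, -1.8)

From the two frames, the red sphere sits at roughly (3.6, 3.7) before and (1.8, 1.9) after.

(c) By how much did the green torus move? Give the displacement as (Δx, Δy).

(-2.4, 1.6)

The green torus started near (6.3, 3.8) and ended near (3.9, 5.4).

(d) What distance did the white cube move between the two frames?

2.0

The white cube moved from about (8.8, 5.5) to (10.6, 4.6), a distance of √(1.8² + 0.9²) ≈ 2.0.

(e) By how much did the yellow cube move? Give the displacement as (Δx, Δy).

(-1.0, 1.7)

From the two frames, the yellow cube sits at roughly (4.9, 1.5) before and (3.9, 3.2) after.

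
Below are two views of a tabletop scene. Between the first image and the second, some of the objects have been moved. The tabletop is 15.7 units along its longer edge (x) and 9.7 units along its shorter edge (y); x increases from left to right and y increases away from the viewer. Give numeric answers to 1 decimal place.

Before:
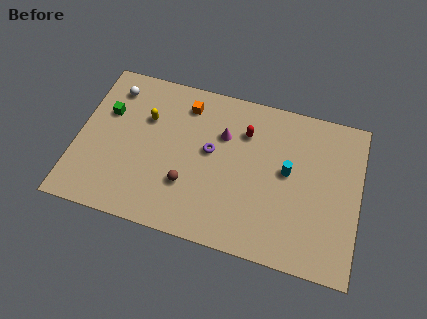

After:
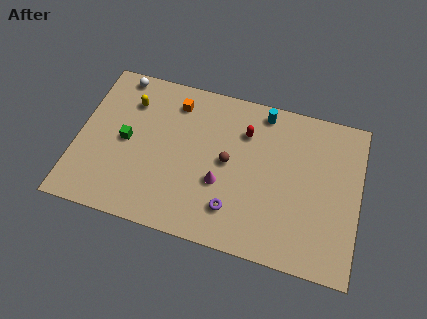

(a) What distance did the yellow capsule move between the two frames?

1.3

The yellow capsule was near (3.7, 6.5) before and (2.7, 7.3) after, so it travelled √(1.0² + 0.8²) ≈ 1.3 units.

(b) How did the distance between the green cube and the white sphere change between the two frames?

+2.5

Before: roughly 1.6 units apart; after: 4.1. That's 2.5 units further apart.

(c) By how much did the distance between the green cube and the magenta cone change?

-1.0

They were about 6.5 units apart before and 5.5 after — 1.0 units closer together.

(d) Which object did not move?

the red capsule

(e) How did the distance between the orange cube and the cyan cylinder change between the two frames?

-1.5

Before: roughly 6.4 units apart; after: 4.9. That's 1.5 units closer together.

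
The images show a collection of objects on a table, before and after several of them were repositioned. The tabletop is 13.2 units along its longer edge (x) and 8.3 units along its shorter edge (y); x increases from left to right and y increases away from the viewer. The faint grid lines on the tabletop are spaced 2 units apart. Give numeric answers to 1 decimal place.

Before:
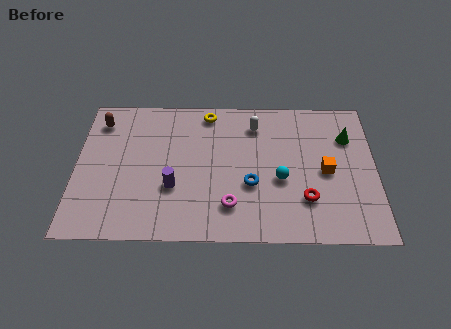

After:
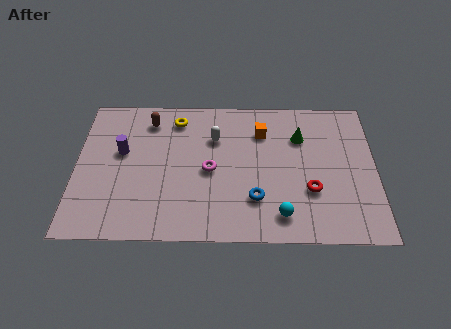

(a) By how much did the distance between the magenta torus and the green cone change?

-2.1

Before: roughly 6.6 units apart; after: 4.5. That's 2.1 units closer together.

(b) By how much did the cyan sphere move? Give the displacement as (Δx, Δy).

(0.0, -2.0)

The cyan sphere started near (9.0, 3.4) and ended near (9.0, 1.4).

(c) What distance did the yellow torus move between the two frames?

1.5

The yellow torus was near (5.8, 7.3) before and (4.4, 6.9) after, so it travelled √(1.4² + 0.4²) ≈ 1.5 units.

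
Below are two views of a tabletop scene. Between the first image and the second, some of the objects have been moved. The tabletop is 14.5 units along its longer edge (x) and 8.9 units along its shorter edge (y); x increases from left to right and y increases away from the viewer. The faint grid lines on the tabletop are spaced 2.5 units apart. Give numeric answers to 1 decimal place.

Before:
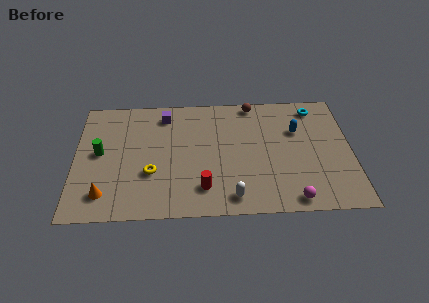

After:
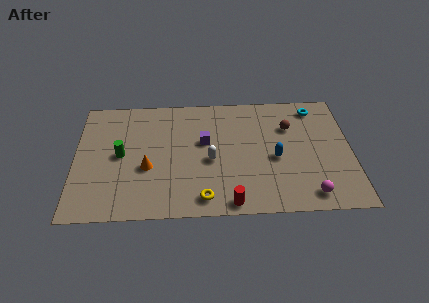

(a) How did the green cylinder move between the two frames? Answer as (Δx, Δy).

(1.1, -0.2)

From the two frames, the green cylinder sits at roughly (1.3, 4.7) before and (2.4, 4.5) after.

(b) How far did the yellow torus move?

3.3

The yellow torus moved from about (4.0, 3.1) to (6.7, 1.2), a distance of √(2.7² + 1.9²) ≈ 3.3.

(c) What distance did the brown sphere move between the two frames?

2.7

The brown sphere moved from about (9.4, 8.1) to (11.3, 6.2), a distance of √(1.9² + 1.9²) ≈ 2.7.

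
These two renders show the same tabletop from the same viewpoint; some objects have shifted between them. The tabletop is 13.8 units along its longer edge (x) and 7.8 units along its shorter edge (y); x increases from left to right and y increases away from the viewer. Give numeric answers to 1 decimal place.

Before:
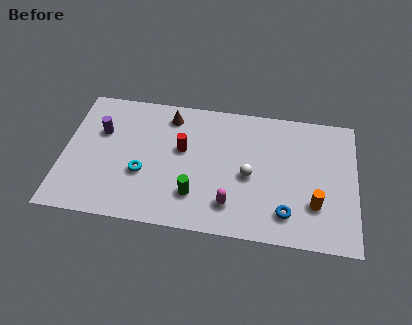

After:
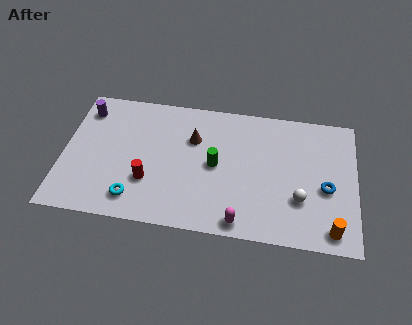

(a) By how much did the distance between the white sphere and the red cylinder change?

+3.7

They were about 3.4 units apart before and 7.1 after — 3.7 units further apart.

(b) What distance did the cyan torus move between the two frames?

1.5

The cyan torus moved from about (3.8, 2.9) to (3.5, 1.4), a distance of √(0.3² + 1.5²) ≈ 1.5.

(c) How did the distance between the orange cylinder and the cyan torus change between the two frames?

+1.1

Before: roughly 8.1 units apart; after: 9.2. That's 1.1 units further apart.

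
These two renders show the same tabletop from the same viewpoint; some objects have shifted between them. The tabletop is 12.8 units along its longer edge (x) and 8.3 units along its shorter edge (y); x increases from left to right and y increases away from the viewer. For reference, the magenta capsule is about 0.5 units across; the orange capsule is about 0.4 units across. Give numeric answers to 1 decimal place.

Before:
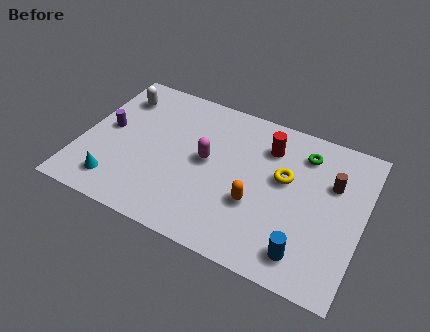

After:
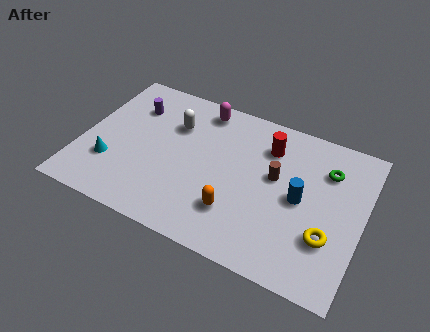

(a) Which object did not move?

the red cylinder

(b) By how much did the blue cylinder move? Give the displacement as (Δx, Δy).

(-0.5, 2.7)

The blue cylinder was at about (10.5, 1.4) and moved to about (10.0, 4.1).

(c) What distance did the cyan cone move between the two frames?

1.1

The cyan cone moved from about (1.9, 1.5) to (1.5, 2.5), a distance of √(0.4² + 1.0²) ≈ 1.1.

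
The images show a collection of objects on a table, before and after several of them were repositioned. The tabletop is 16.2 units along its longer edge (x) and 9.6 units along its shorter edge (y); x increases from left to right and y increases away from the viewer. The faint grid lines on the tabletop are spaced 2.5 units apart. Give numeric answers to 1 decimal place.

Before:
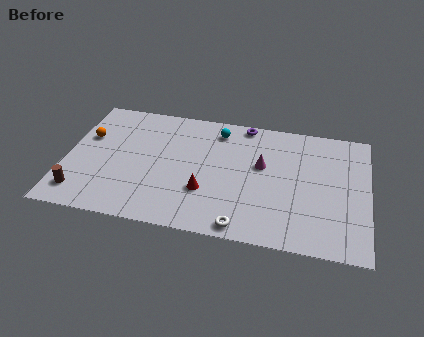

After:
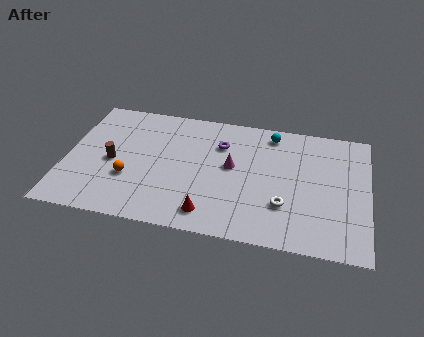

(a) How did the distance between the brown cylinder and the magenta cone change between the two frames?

-3.8

They were about 10.3 units apart before and 6.5 after — 3.8 units closer together.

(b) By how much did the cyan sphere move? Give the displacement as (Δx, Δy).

(2.9, 0.3)

The cyan sphere started near (8.0, 8.0) and ended near (10.9, 8.3).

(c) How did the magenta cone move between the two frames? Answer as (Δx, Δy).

(-1.6, -0.4)

The magenta cone started near (10.5, 5.7) and ended near (8.9, 5.3).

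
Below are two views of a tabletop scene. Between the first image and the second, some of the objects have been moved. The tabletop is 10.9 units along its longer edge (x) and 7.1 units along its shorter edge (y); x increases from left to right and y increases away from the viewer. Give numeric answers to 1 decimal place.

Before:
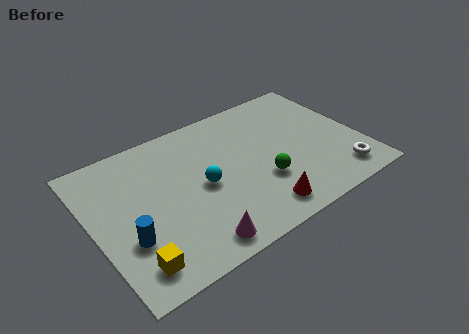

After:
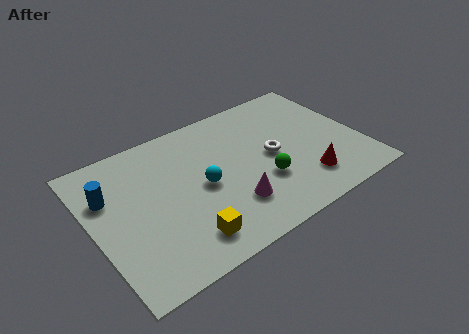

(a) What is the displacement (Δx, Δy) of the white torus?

(-2.4, 2.3)

The white torus started near (9.7, 1.2) and ended near (7.3, 3.5).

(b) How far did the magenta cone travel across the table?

2.0

From (3.6, 0.9) to (5.3, 1.9), the magenta cone covered √(1.7² + 1.0²) ≈ 2.0 units.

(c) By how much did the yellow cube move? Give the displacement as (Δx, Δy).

(2.1, 0.1)

The yellow cube was at about (1.2, 1.2) and moved to about (3.3, 1.3).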